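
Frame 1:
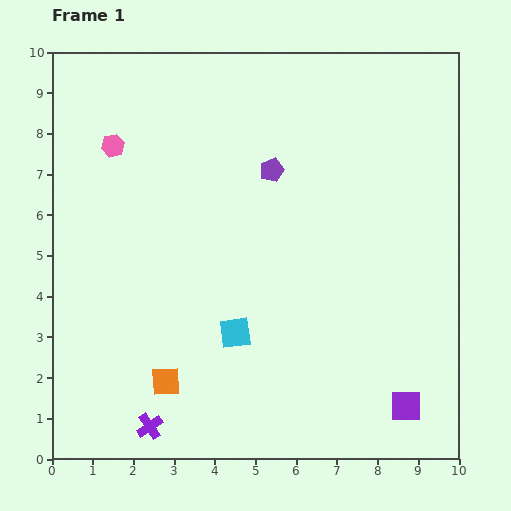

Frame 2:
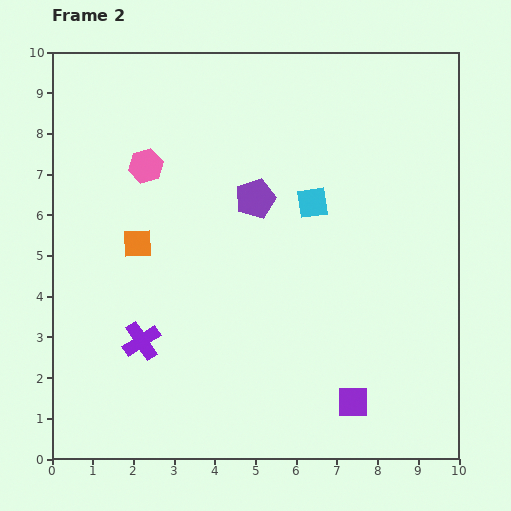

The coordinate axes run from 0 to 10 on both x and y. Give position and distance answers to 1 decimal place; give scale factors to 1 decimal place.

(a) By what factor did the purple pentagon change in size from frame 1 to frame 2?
1.7×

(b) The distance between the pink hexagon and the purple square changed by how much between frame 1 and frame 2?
-1.9

Distance in frame 1: 9.6. Distance in frame 2: 7.7.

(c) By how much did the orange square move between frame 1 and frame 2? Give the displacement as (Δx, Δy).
(-0.7, 3.4)

The orange square was at (2.8, 1.9) in frame 1 and (2.1, 5.3) in frame 2.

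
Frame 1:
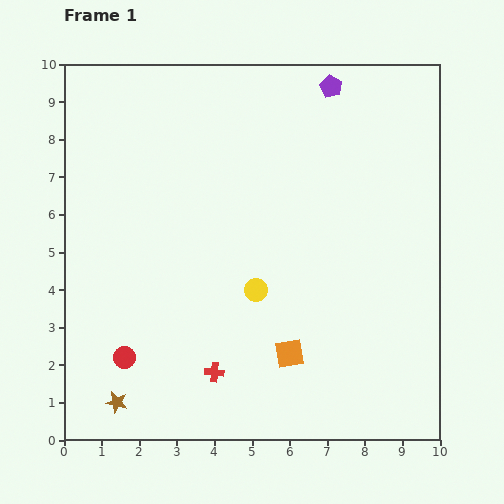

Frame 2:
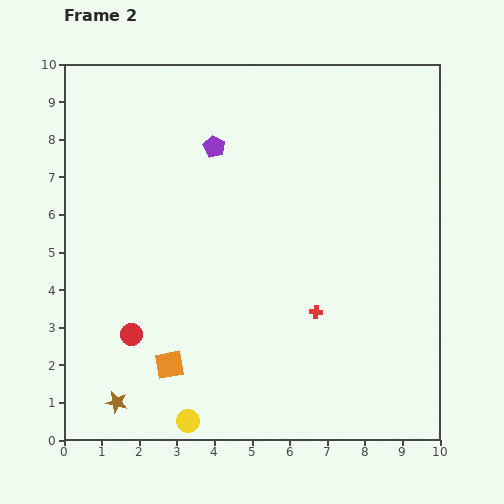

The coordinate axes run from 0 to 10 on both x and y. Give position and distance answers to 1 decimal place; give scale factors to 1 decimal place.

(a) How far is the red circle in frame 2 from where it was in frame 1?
0.6

The red circle moved from (1.6, 2.2) to (1.8, 2.8), a distance of √(0.2² + 0.6²) ≈ 0.6.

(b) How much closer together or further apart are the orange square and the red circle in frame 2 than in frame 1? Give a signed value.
-3.1

Distance in frame 1: 4.4. Distance in frame 2: 1.3.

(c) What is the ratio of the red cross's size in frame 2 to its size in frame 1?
0.7×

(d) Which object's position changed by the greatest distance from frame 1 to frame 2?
the yellow circle

(moved 3.9; next 3.5)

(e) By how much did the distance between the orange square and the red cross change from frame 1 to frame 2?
+2.0

Distance in frame 1: 2.1. Distance in frame 2: 4.1.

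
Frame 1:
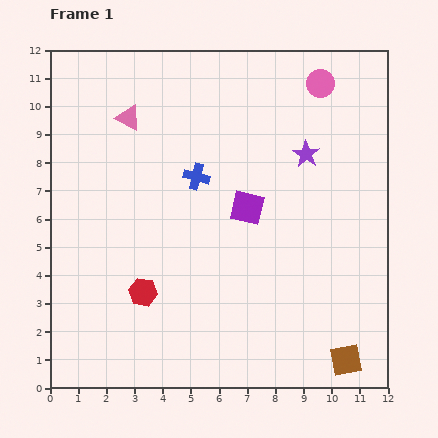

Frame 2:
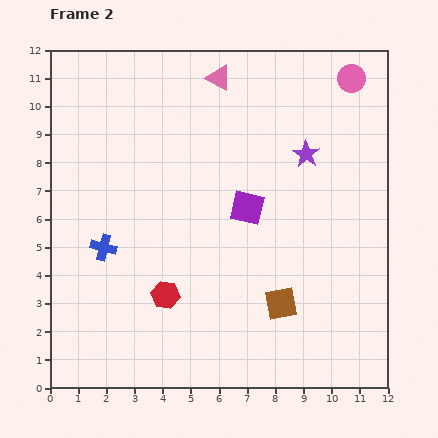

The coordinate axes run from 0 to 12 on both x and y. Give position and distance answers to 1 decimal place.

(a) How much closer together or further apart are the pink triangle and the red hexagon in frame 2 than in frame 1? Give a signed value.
+1.7

Distance in frame 1: 6.2. Distance in frame 2: 7.9.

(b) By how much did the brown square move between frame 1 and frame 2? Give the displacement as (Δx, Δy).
(-2.3, 2.0)

The brown square was at (10.5, 1.0) in frame 1 and (8.2, 3.0) in frame 2.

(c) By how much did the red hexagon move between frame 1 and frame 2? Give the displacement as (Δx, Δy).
(0.8, -0.1)

The red hexagon was at (3.3, 3.4) in frame 1 and (4.1, 3.3) in frame 2.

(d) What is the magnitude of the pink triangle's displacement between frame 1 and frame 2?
3.5

The pink triangle moved from (2.8, 9.6) to (6.0, 11.0), a distance of √(3.2² + 1.4²) ≈ 3.5.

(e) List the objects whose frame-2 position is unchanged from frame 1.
the purple square, the purple star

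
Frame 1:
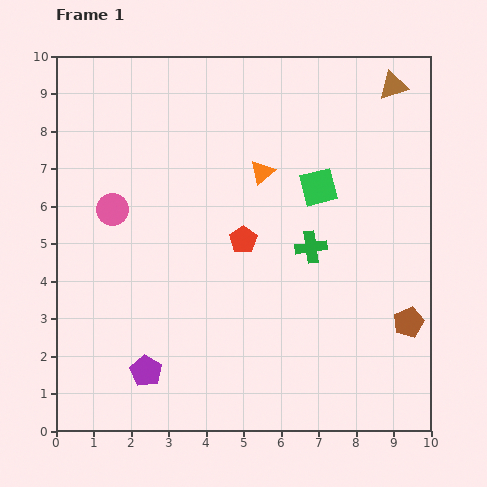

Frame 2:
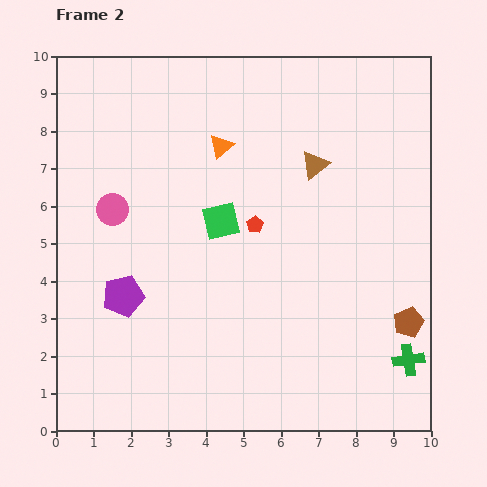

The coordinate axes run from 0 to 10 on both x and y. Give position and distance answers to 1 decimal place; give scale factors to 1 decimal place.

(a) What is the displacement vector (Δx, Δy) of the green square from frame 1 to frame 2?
(-2.6, -0.9)

The green square was at (7.0, 6.5) in frame 1 and (4.4, 5.6) in frame 2.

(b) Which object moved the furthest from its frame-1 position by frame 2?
the green cross

(moved 4.0; next 3.0)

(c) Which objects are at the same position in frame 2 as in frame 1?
the pink circle, the brown pentagon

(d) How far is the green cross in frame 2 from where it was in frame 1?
4.0

The green cross moved from (6.8, 4.9) to (9.4, 1.9), a distance of √(2.6² + 3.0²) ≈ 4.0.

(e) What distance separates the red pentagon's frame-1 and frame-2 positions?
0.5

The red pentagon moved from (5.0, 5.1) to (5.3, 5.5), a distance of √(0.3² + 0.4²) ≈ 0.5.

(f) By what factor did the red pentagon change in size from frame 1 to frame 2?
0.6×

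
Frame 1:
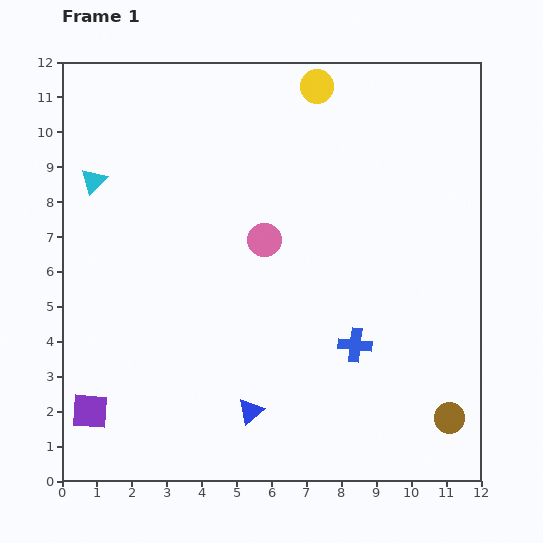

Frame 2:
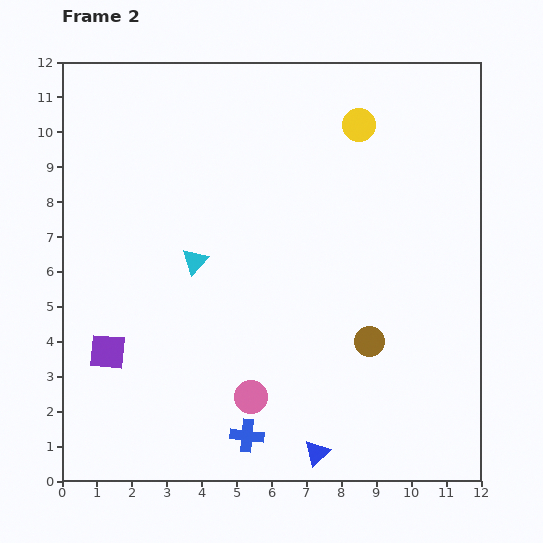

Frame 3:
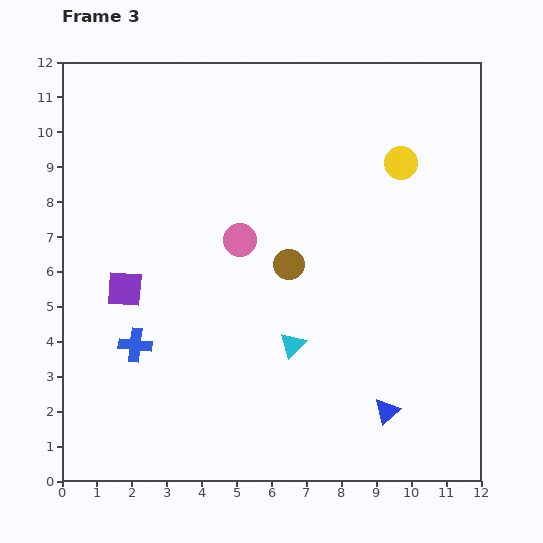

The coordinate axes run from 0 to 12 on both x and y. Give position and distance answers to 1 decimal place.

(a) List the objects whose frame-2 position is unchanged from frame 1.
none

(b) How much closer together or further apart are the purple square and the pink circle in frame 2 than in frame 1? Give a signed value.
-2.7

Distance in frame 1: 7.0. Distance in frame 2: 4.3.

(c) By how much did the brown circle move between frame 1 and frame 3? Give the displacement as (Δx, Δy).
(-4.6, 4.4)

The brown circle was at (11.1, 1.8) in frame 1 and (6.5, 6.2) in frame 3.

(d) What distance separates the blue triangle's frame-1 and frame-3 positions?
3.9

The blue triangle moved from (5.4, 2.0) to (9.3, 2.0), a distance of √(3.9² + 0.0²) ≈ 3.9.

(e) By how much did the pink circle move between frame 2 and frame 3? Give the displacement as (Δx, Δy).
(-0.3, 4.5)

The pink circle was at (5.4, 2.4) in frame 2 and (5.1, 6.9) in frame 3.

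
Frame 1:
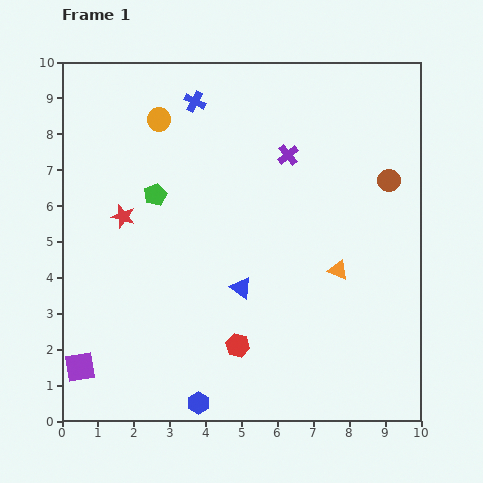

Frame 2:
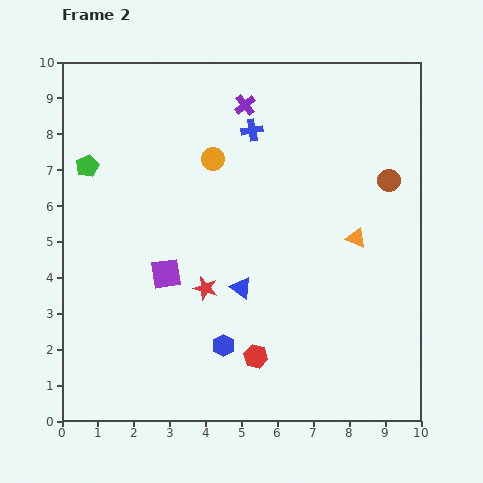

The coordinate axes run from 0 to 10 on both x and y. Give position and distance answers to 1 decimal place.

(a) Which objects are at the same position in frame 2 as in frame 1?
the blue triangle, the brown circle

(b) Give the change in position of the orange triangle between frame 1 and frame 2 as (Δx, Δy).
(0.5, 0.9)

The orange triangle was at (7.7, 4.2) in frame 1 and (8.2, 5.1) in frame 2.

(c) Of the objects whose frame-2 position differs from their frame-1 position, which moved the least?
the red hexagon

(moved 0.6)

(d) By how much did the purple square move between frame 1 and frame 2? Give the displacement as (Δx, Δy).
(2.4, 2.6)

The purple square was at (0.5, 1.5) in frame 1 and (2.9, 4.1) in frame 2.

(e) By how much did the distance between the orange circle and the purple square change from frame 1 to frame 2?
-3.7

Distance in frame 1: 7.2. Distance in frame 2: 3.5.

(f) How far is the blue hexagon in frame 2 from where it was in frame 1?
1.7

The blue hexagon moved from (3.8, 0.5) to (4.5, 2.1), a distance of √(0.7² + 1.6²) ≈ 1.7.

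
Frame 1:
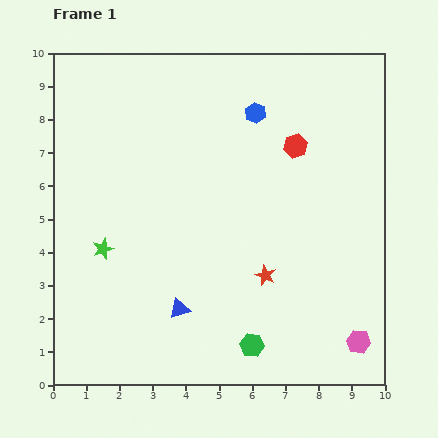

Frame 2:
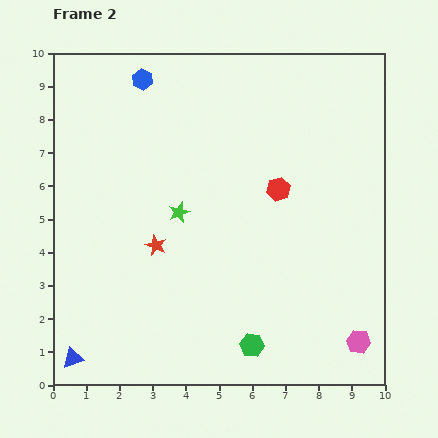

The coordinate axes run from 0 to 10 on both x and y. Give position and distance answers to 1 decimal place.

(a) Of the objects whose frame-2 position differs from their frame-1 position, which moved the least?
the red hexagon

(moved 1.4)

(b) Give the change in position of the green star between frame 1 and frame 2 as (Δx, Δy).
(2.3, 1.1)

The green star was at (1.5, 4.1) in frame 1 and (3.8, 5.2) in frame 2.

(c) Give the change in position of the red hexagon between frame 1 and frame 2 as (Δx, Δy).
(-0.5, -1.3)

The red hexagon was at (7.3, 7.2) in frame 1 and (6.8, 5.9) in frame 2.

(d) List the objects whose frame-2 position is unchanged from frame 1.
the pink hexagon, the green hexagon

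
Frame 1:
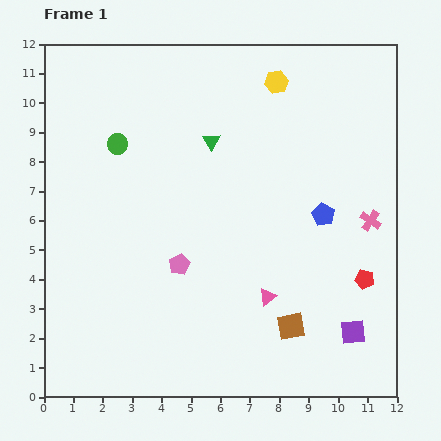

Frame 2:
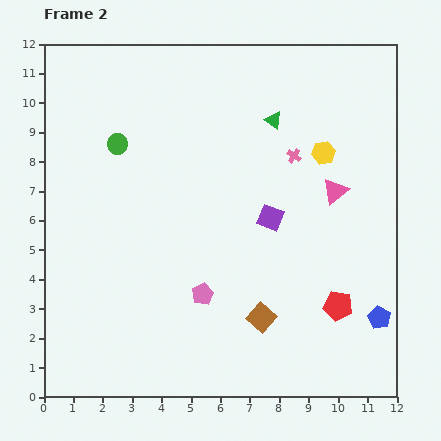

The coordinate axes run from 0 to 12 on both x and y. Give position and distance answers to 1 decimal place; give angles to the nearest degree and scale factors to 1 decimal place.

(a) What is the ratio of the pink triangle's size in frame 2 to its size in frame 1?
1.5×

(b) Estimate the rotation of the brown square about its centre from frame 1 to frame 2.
38° counter-clockwise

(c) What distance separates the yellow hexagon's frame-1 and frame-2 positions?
2.9

The yellow hexagon moved from (7.9, 10.7) to (9.5, 8.3), a distance of √(1.6² + 2.4²) ≈ 2.9.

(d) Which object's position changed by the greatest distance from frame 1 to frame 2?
the purple square

(moved 4.8; next 4.3)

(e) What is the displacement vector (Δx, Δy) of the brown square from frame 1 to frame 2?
(-1.0, 0.3)

The brown square was at (8.4, 2.4) in frame 1 and (7.4, 2.7) in frame 2.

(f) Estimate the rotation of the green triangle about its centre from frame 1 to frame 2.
24° counter-clockwise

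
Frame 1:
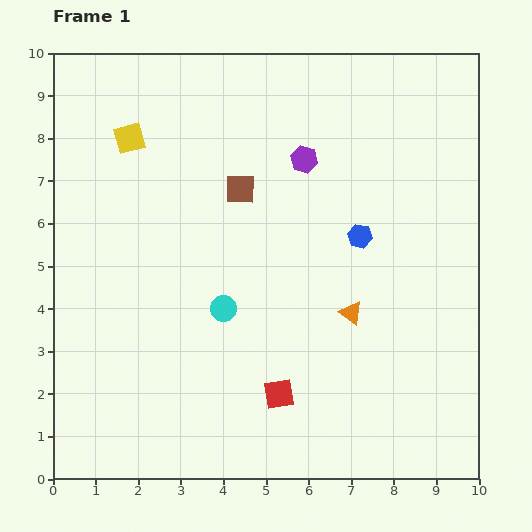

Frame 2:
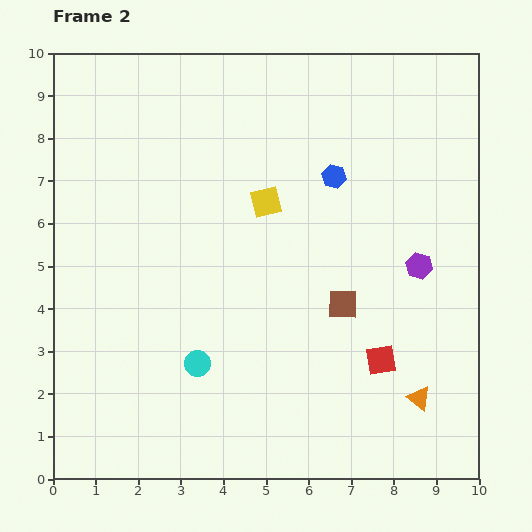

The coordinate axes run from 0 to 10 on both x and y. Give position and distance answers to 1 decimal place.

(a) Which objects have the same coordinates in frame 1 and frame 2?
none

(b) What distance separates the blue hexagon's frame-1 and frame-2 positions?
1.5

The blue hexagon moved from (7.2, 5.7) to (6.6, 7.1), a distance of √(0.6² + 1.4²) ≈ 1.5.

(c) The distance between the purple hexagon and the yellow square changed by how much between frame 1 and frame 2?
-0.2

Distance in frame 1: 4.1. Distance in frame 2: 3.9.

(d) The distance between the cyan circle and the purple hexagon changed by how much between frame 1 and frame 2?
+1.7

Distance in frame 1: 4.0. Distance in frame 2: 5.7.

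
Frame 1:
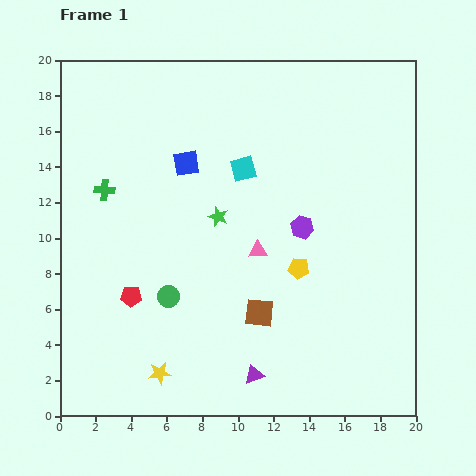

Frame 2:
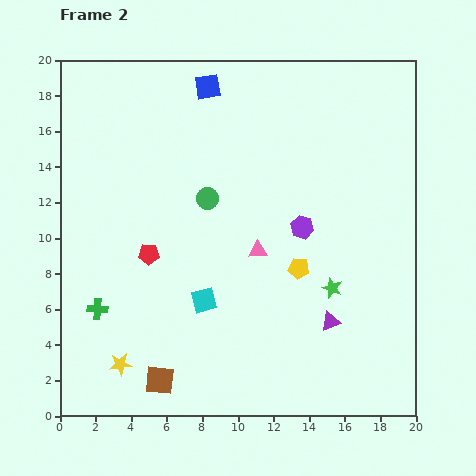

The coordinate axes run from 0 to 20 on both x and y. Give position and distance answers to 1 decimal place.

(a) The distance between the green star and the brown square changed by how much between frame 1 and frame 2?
+5.1

Distance in frame 1: 5.9. Distance in frame 2: 11.0.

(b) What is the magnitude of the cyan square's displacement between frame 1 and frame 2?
7.7

The cyan square moved from (10.3, 13.9) to (8.1, 6.5), a distance of √(2.2² + 7.4²) ≈ 7.7.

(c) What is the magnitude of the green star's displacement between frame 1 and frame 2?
7.5

The green star moved from (8.9, 11.2) to (15.3, 7.2), a distance of √(6.4² + 4.0²) ≈ 7.5.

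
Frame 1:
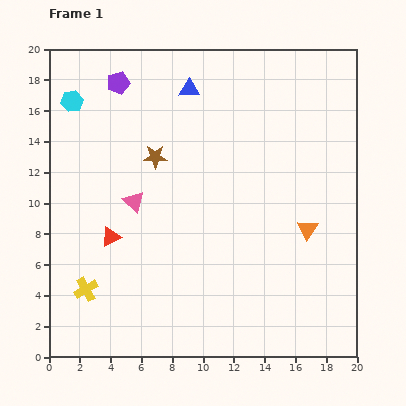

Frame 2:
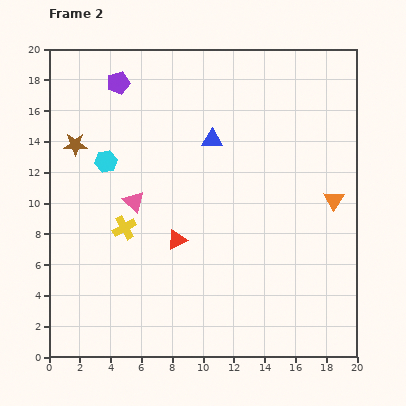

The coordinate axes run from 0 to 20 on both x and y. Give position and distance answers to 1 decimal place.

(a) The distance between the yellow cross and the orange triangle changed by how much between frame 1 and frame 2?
-1.2

Distance in frame 1: 14.9. Distance in frame 2: 13.7.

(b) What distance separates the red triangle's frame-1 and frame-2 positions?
4.3

The red triangle moved from (4.0, 7.8) to (8.3, 7.6), a distance of √(4.3² + 0.2²) ≈ 4.3.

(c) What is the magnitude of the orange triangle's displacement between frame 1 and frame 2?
2.5

The orange triangle moved from (16.8, 8.3) to (18.5, 10.2), a distance of √(1.7² + 1.9²) ≈ 2.5.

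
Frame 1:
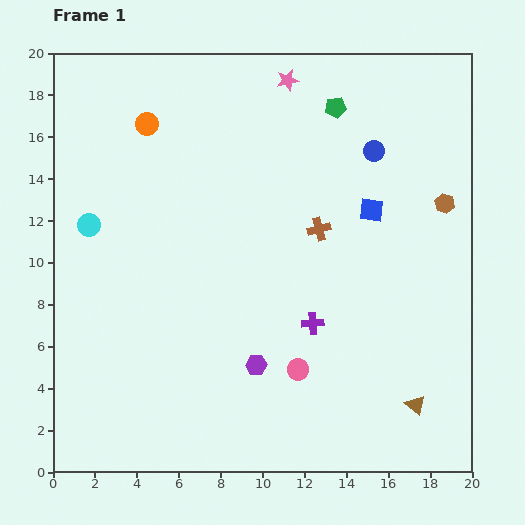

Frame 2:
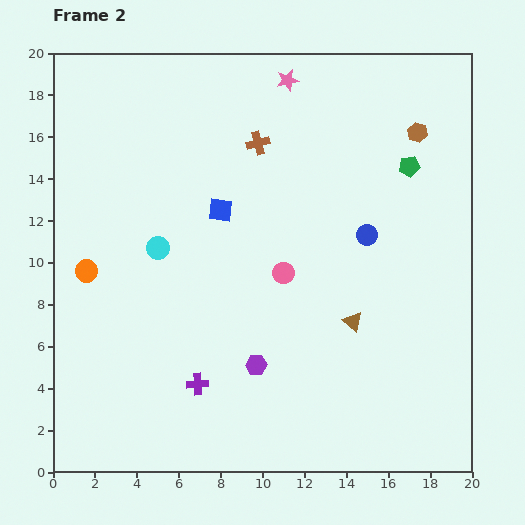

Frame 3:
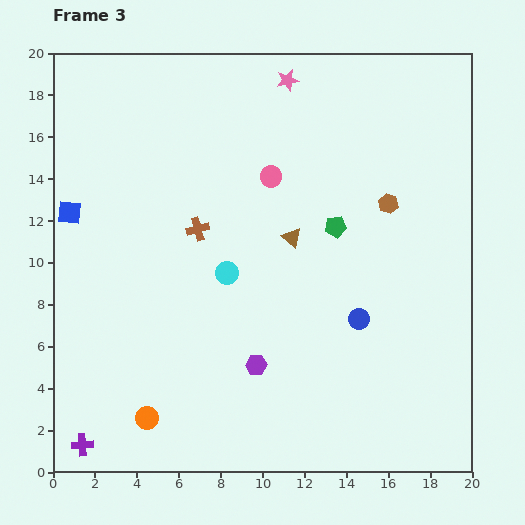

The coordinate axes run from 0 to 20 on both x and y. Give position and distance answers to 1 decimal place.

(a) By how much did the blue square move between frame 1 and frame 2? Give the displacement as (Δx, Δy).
(-7.2, 0.0)

The blue square was at (15.2, 12.5) in frame 1 and (8.0, 12.5) in frame 2.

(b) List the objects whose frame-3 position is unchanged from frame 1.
the purple hexagon, the pink star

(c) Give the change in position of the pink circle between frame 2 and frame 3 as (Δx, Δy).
(-0.6, 4.6)

The pink circle was at (11.0, 9.5) in frame 2 and (10.4, 14.1) in frame 3.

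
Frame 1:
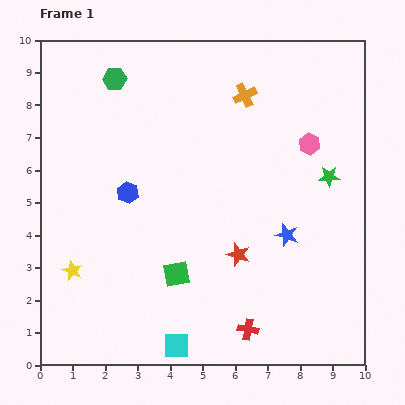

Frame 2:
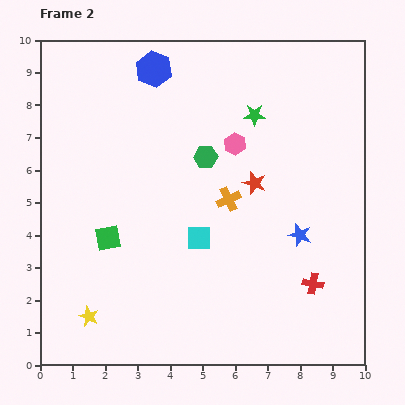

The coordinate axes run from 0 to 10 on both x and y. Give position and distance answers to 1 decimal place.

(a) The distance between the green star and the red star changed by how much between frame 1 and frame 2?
-1.6

Distance in frame 1: 3.7. Distance in frame 2: 2.1.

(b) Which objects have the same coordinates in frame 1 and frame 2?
none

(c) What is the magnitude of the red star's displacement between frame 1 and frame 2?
2.3

The red star moved from (6.1, 3.4) to (6.6, 5.6), a distance of √(0.5² + 2.2²) ≈ 2.3.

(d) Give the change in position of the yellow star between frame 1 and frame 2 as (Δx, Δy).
(0.5, -1.4)

The yellow star was at (1.0, 2.9) in frame 1 and (1.5, 1.5) in frame 2.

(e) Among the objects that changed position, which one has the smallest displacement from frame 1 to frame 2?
the blue star

(moved 0.4)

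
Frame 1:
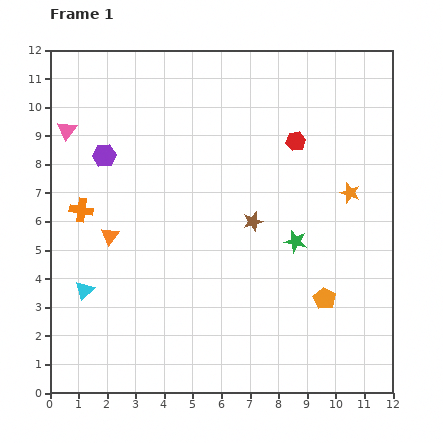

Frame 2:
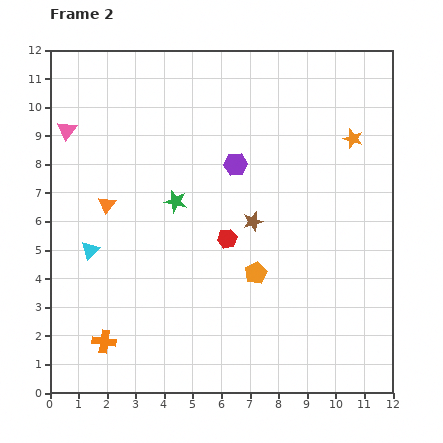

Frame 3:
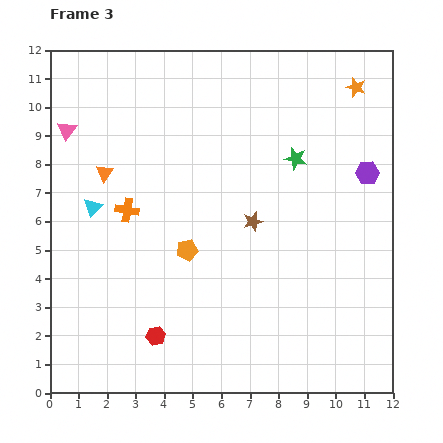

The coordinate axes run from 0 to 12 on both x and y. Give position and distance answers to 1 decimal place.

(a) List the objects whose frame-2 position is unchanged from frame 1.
the pink triangle, the brown star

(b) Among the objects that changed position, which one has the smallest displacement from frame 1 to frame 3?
the orange cross

(moved 1.6)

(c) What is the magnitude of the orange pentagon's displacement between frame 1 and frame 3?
5.1

The orange pentagon moved from (9.6, 3.3) to (4.8, 5.0), a distance of √(4.8² + 1.7²) ≈ 5.1.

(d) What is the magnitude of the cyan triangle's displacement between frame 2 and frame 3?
1.5

The cyan triangle moved from (1.4, 5.0) to (1.5, 6.5), a distance of √(0.1² + 1.5²) ≈ 1.5.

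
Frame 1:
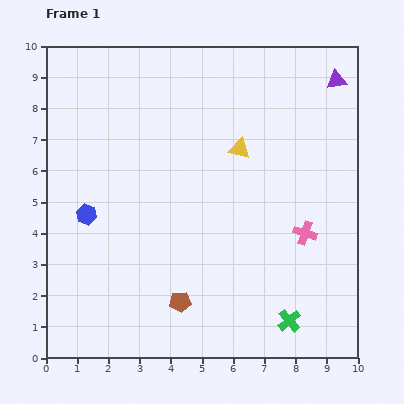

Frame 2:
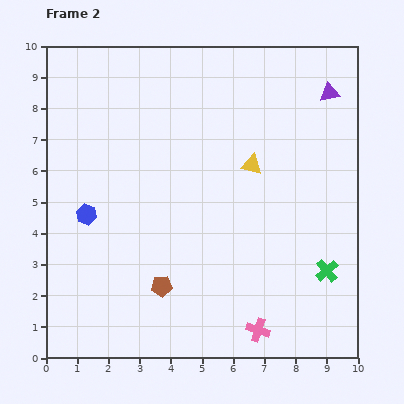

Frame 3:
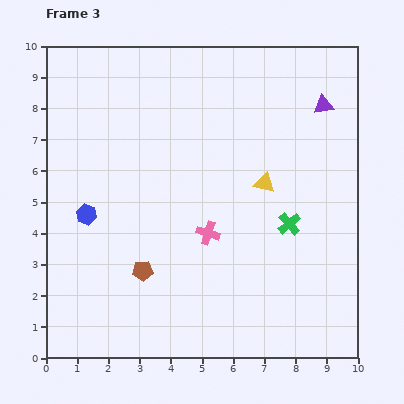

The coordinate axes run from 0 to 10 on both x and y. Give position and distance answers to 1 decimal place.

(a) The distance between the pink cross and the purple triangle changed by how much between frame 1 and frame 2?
+2.9

Distance in frame 1: 5.0. Distance in frame 2: 7.9.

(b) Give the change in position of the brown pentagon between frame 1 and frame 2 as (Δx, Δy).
(-0.6, 0.5)

The brown pentagon was at (4.3, 1.8) in frame 1 and (3.7, 2.3) in frame 2.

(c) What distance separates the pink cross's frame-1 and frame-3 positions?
3.1

The pink cross moved from (8.3, 4.0) to (5.2, 4.0), a distance of √(3.1² + 0.0²) ≈ 3.1.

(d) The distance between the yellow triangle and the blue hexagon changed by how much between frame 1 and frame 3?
+0.5

Distance in frame 1: 5.3. Distance in frame 3: 5.8.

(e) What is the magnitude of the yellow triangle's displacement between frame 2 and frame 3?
0.7

The yellow triangle moved from (6.6, 6.2) to (7.0, 5.6), a distance of √(0.4² + 0.6²) ≈ 0.7.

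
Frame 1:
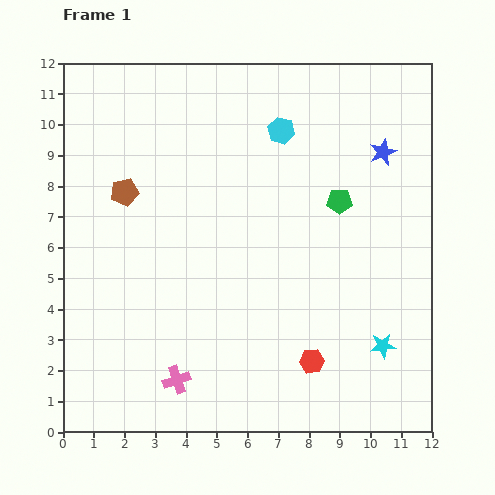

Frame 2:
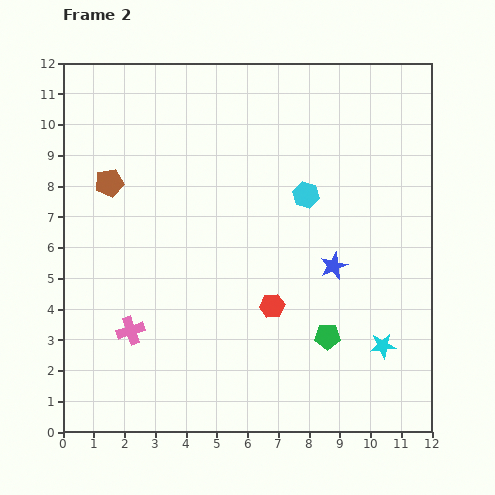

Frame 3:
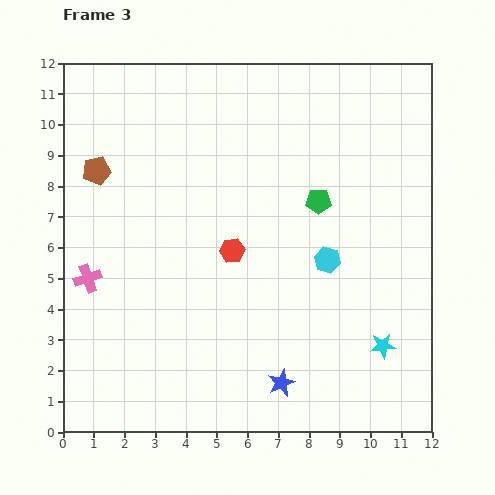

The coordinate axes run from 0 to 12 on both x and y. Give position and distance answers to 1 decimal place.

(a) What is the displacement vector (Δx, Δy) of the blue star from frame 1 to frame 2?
(-1.6, -3.7)

The blue star was at (10.4, 9.1) in frame 1 and (8.8, 5.4) in frame 2.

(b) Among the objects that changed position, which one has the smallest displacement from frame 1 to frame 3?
the green pentagon

(moved 0.7)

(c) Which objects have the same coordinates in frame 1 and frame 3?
the cyan star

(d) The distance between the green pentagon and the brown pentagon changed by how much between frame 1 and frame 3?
+0.3

Distance in frame 1: 7.0. Distance in frame 3: 7.3.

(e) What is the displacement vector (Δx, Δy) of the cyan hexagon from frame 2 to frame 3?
(0.7, -2.1)

The cyan hexagon was at (7.9, 7.7) in frame 2 and (8.6, 5.6) in frame 3.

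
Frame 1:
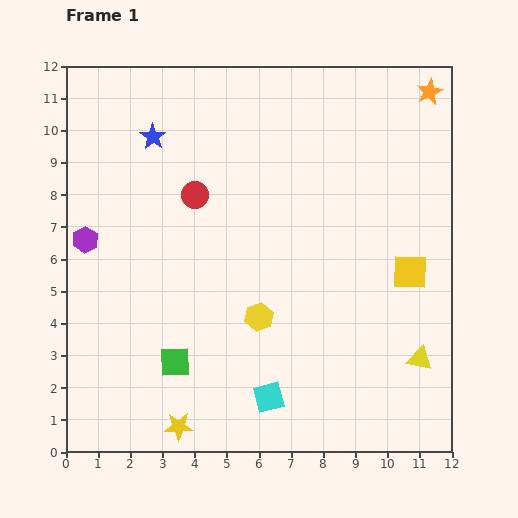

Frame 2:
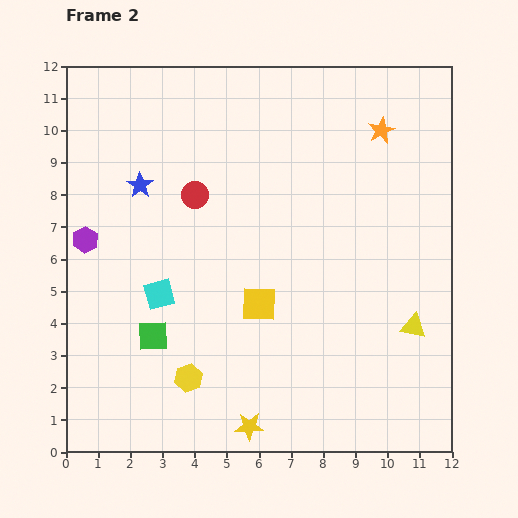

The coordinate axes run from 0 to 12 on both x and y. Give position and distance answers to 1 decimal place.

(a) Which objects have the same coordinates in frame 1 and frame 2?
the purple hexagon, the red circle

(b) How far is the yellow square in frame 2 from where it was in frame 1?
4.8

The yellow square moved from (10.7, 5.6) to (6.0, 4.6), a distance of √(4.7² + 1.0²) ≈ 4.8.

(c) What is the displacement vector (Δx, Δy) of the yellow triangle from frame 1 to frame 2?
(-0.2, 1.0)

The yellow triangle was at (11.0, 2.9) in frame 1 and (10.8, 3.9) in frame 2.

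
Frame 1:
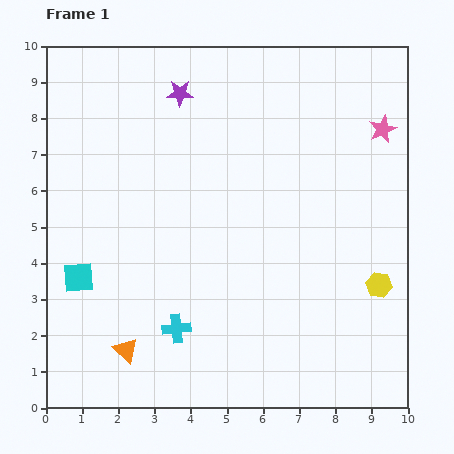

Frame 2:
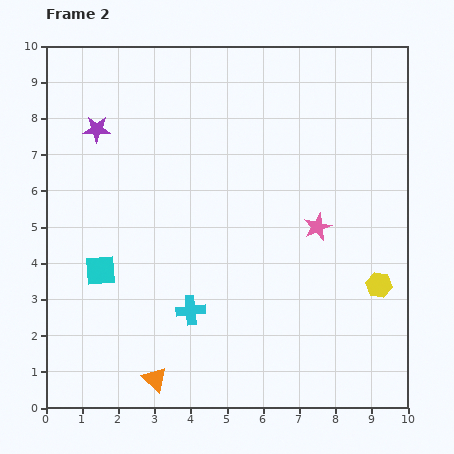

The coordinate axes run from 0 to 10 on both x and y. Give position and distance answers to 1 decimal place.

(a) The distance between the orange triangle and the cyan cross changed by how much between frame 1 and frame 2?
+0.6

Distance in frame 1: 1.5. Distance in frame 2: 2.1.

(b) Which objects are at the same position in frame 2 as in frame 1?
the yellow hexagon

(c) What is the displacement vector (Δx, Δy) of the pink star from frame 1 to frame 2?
(-1.8, -2.7)

The pink star was at (9.3, 7.7) in frame 1 and (7.5, 5.0) in frame 2.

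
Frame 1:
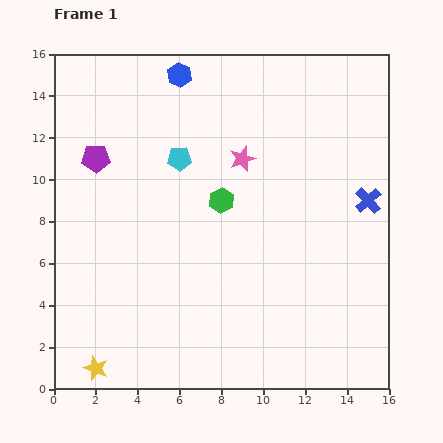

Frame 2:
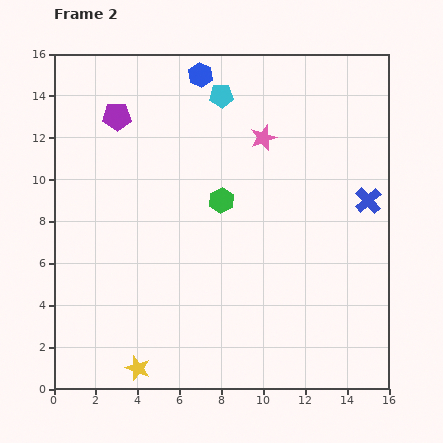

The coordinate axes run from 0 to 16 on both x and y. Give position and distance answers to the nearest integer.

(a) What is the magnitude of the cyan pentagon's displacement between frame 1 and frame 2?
4

The cyan pentagon moved from (6, 11) to (8, 14), a distance of √(2² + 3²) ≈ 4.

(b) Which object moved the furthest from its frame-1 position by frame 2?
the cyan pentagon

(moved 4; next 2)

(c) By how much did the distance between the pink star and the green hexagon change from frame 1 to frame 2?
+2

Distance in frame 1: 2. Distance in frame 2: 4.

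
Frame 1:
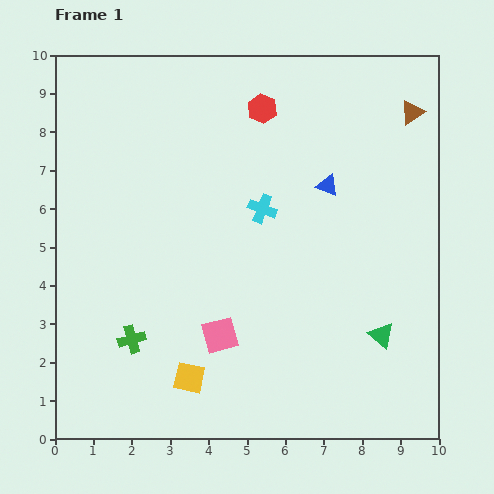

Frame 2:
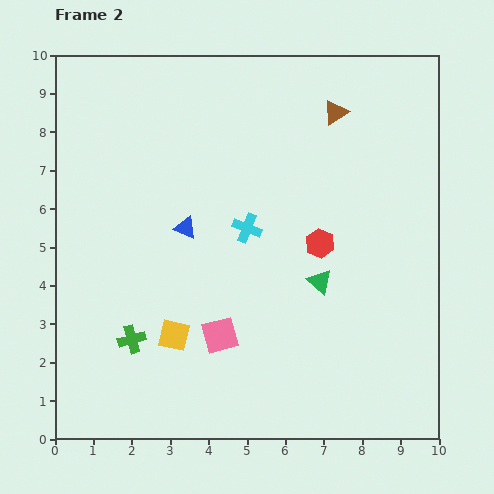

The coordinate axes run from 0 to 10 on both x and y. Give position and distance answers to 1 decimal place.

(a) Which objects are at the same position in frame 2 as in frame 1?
the pink square, the green cross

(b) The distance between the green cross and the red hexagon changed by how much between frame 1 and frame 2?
-1.4

Distance in frame 1: 6.9. Distance in frame 2: 5.5.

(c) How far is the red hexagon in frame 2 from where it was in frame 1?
3.8

The red hexagon moved from (5.4, 8.6) to (6.9, 5.1), a distance of √(1.5² + 3.5²) ≈ 3.8.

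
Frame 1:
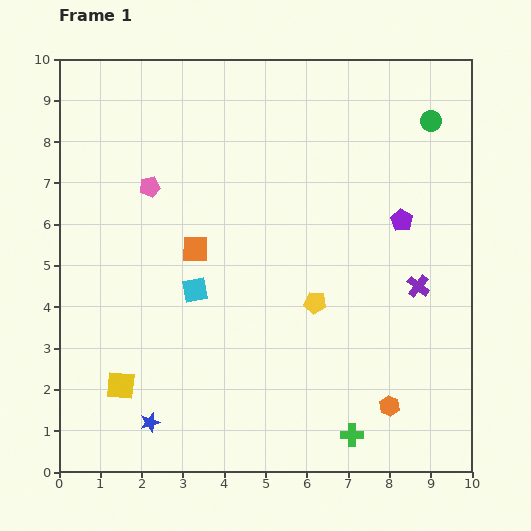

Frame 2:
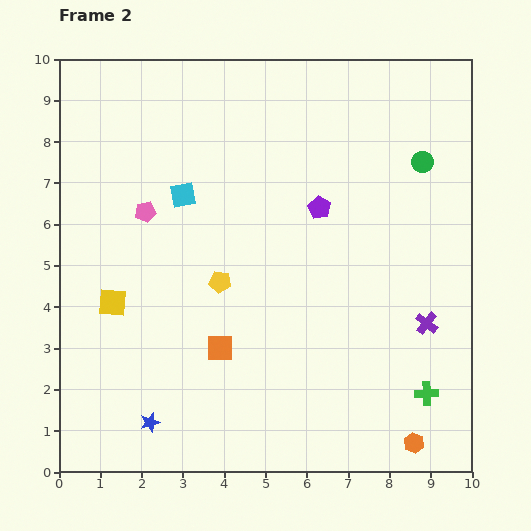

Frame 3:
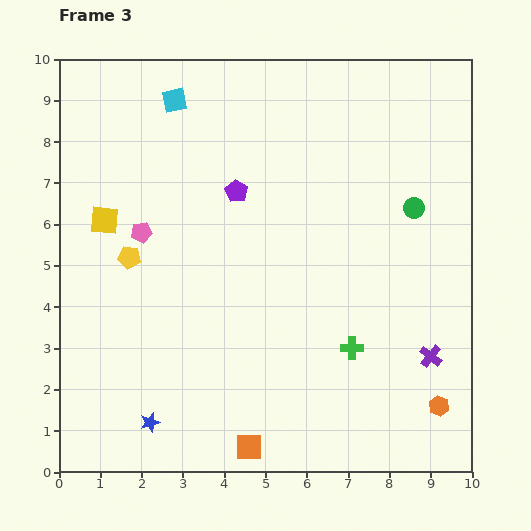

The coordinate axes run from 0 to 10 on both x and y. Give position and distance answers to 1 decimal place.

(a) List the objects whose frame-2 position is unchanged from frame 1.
the blue star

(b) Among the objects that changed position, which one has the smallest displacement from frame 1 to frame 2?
the pink pentagon

(moved 0.6)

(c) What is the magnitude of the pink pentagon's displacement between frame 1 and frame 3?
1.1

The pink pentagon moved from (2.2, 6.9) to (2.0, 5.8), a distance of √(0.2² + 1.1²) ≈ 1.1.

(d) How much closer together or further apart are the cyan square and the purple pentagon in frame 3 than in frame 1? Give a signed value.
-2.6

Distance in frame 1: 5.3. Distance in frame 3: 2.7.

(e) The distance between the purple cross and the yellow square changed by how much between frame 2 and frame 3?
+1.0

Distance in frame 2: 7.6. Distance in frame 3: 8.6.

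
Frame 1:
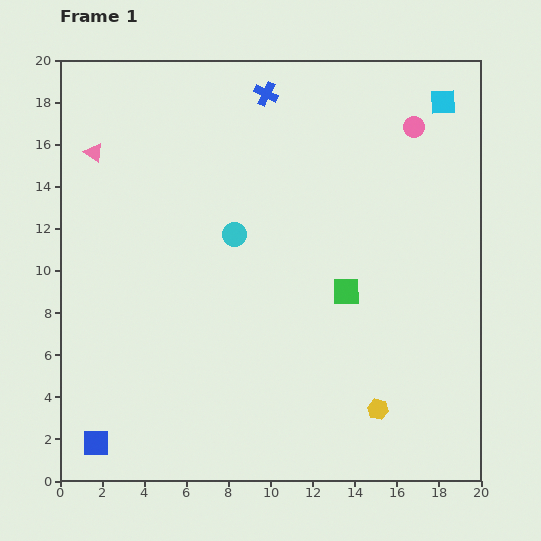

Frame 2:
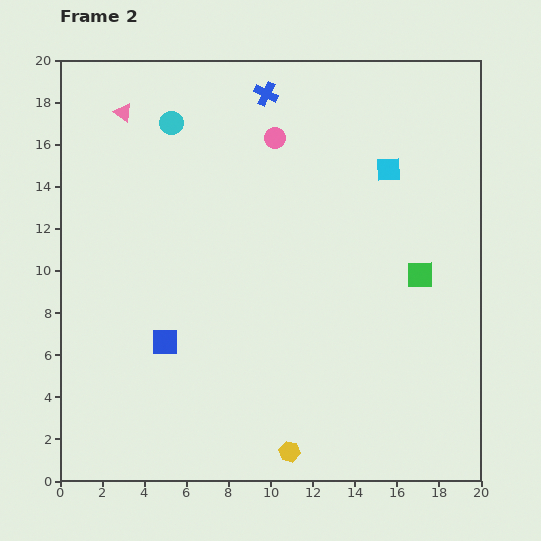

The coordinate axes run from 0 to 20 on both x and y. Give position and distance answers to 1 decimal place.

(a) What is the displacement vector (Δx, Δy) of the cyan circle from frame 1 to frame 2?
(-3.0, 5.3)

The cyan circle was at (8.3, 11.7) in frame 1 and (5.3, 17.0) in frame 2.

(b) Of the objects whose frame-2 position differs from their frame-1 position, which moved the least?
the pink triangle

(moved 2.4)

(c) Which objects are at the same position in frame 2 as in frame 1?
the blue cross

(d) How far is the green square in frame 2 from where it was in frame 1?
3.6

The green square moved from (13.6, 9.0) to (17.1, 9.8), a distance of √(3.5² + 0.8²) ≈ 3.6.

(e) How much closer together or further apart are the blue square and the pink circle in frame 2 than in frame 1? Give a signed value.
-10.3

Distance in frame 1: 21.3. Distance in frame 2: 11.0.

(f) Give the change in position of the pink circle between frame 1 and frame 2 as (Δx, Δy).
(-6.6, -0.5)

The pink circle was at (16.8, 16.8) in frame 1 and (10.2, 16.3) in frame 2.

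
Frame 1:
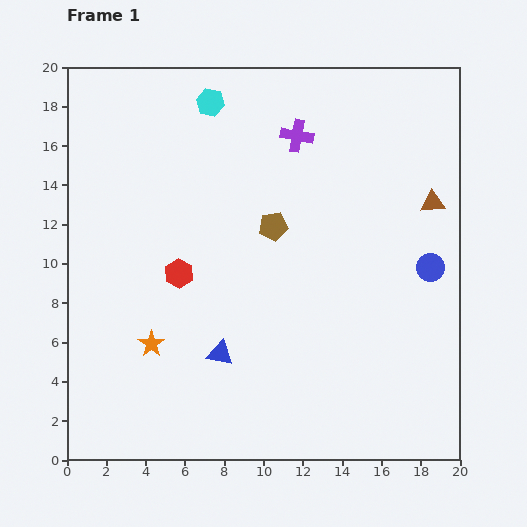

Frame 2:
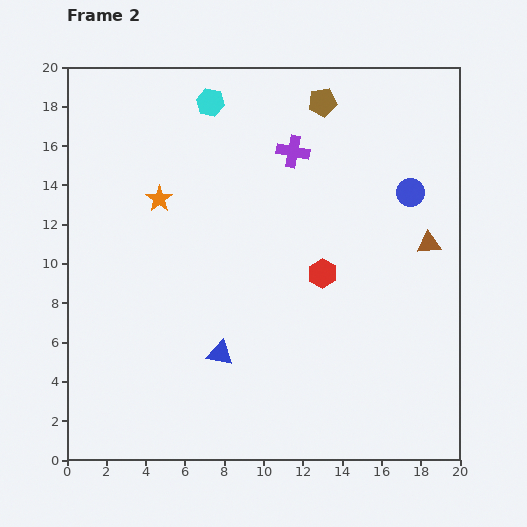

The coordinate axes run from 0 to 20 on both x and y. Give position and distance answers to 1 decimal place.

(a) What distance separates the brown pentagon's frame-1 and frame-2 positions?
6.8

The brown pentagon moved from (10.5, 11.9) to (13.0, 18.2), a distance of √(2.5² + 6.3²) ≈ 6.8.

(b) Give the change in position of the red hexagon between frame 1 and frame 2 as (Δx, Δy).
(7.3, 0.0)

The red hexagon was at (5.7, 9.5) in frame 1 and (13.0, 9.5) in frame 2.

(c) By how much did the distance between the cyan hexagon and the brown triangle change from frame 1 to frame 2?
+0.8

Distance in frame 1: 12.4. Distance in frame 2: 13.2.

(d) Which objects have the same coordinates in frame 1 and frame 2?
the cyan hexagon, the blue triangle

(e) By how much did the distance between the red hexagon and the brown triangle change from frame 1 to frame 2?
-7.8

Distance in frame 1: 13.4. Distance in frame 2: 5.6.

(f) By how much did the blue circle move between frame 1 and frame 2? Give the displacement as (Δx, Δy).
(-1.0, 3.8)

The blue circle was at (18.5, 9.8) in frame 1 and (17.5, 13.6) in frame 2.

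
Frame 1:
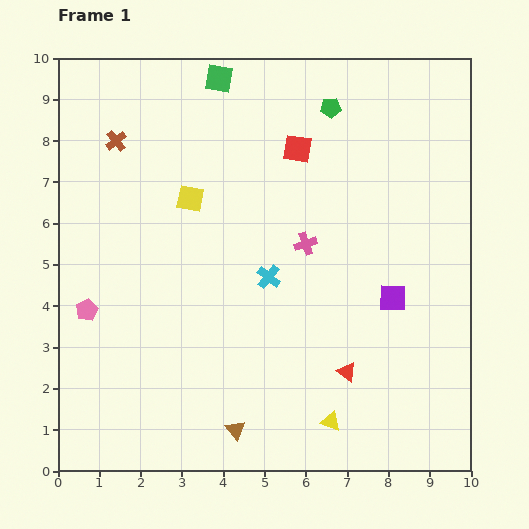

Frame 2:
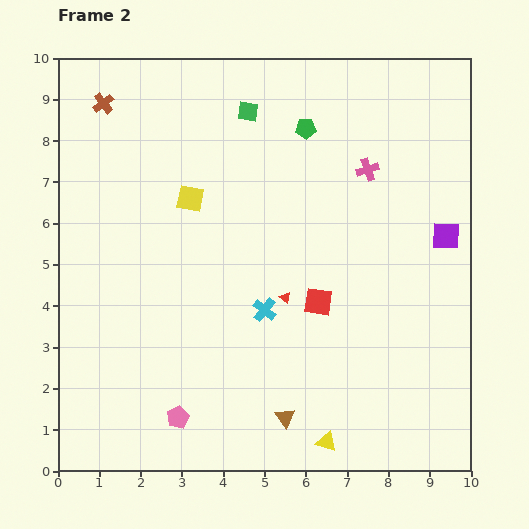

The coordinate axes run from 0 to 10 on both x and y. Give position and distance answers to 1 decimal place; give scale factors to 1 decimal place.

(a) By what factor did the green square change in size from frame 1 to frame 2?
0.7×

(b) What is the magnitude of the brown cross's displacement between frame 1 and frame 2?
0.9

The brown cross moved from (1.4, 8.0) to (1.1, 8.9), a distance of √(0.3² + 0.9²) ≈ 0.9.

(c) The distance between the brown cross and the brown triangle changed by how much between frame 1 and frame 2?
+1.2

Distance in frame 1: 7.6. Distance in frame 2: 8.8.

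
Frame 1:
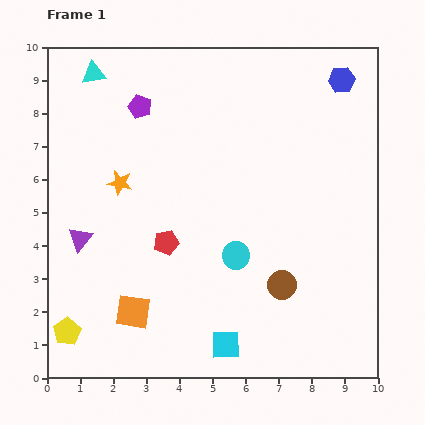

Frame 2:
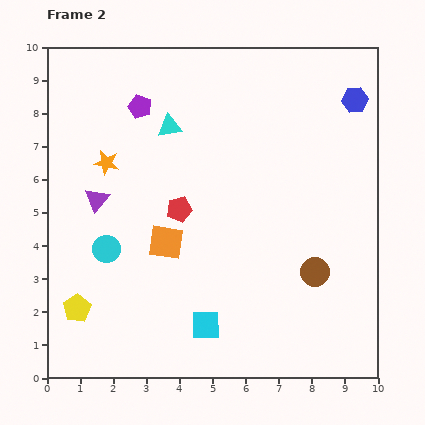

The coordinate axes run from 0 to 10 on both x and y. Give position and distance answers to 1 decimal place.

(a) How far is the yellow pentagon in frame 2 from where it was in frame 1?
0.8

The yellow pentagon moved from (0.6, 1.4) to (0.9, 2.1), a distance of √(0.3² + 0.7²) ≈ 0.8.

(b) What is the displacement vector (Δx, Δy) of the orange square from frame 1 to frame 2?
(1.0, 2.1)

The orange square was at (2.6, 2.0) in frame 1 and (3.6, 4.1) in frame 2.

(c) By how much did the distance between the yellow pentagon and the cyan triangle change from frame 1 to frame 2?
-1.6

Distance in frame 1: 7.8. Distance in frame 2: 6.2.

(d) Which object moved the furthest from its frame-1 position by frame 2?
the cyan circle

(moved 3.9; next 2.8)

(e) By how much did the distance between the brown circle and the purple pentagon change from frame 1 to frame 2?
+0.4

Distance in frame 1: 6.9. Distance in frame 2: 7.3.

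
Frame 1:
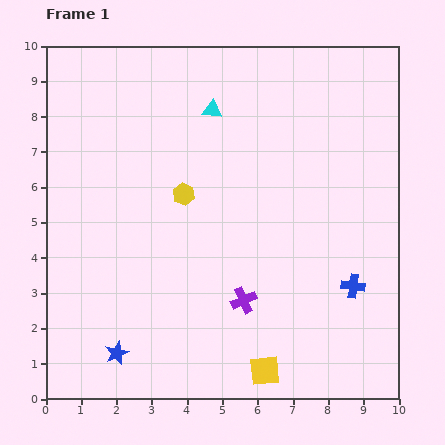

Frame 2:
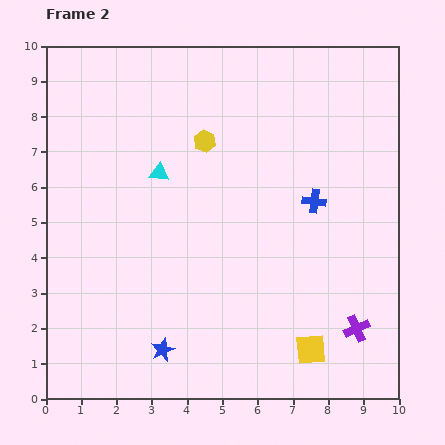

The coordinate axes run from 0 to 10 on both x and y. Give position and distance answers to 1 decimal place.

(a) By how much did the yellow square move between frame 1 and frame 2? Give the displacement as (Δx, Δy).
(1.3, 0.6)

The yellow square was at (6.2, 0.8) in frame 1 and (7.5, 1.4) in frame 2.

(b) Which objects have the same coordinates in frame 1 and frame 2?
none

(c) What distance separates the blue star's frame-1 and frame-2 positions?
1.3

The blue star moved from (2.0, 1.3) to (3.3, 1.4), a distance of √(1.3² + 0.1²) ≈ 1.3.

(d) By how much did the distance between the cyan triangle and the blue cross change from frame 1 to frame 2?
-1.9

Distance in frame 1: 6.4. Distance in frame 2: 4.5.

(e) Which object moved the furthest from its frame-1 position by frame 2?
the purple cross

(moved 3.3; next 2.6)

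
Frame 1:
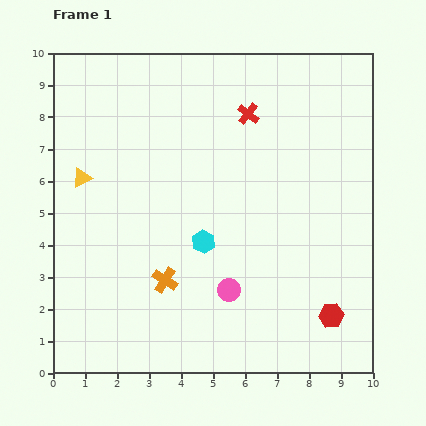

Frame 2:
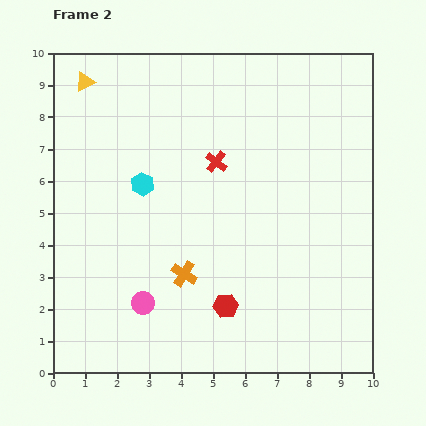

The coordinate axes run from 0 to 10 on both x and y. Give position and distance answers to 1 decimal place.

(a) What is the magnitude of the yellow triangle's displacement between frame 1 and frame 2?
3.0

The yellow triangle moved from (0.9, 6.1) to (1.0, 9.1), a distance of √(0.1² + 3.0²) ≈ 3.0.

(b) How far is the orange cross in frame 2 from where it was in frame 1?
0.6

The orange cross moved from (3.5, 2.9) to (4.1, 3.1), a distance of √(0.6² + 0.2²) ≈ 0.6.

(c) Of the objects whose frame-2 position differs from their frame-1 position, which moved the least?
the orange cross

(moved 0.6)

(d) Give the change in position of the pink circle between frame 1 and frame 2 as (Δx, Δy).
(-2.7, -0.4)

The pink circle was at (5.5, 2.6) in frame 1 and (2.8, 2.2) in frame 2.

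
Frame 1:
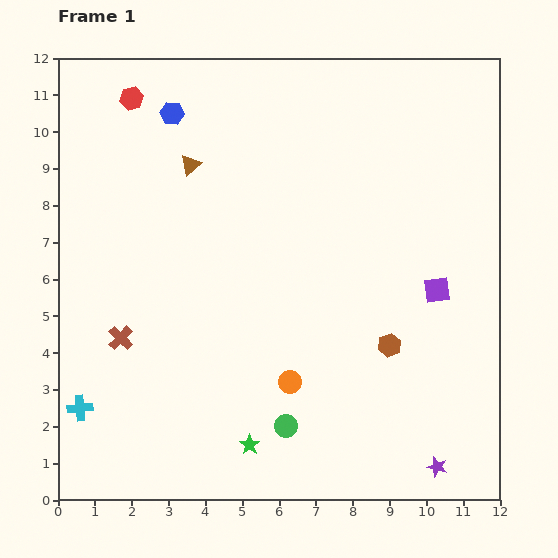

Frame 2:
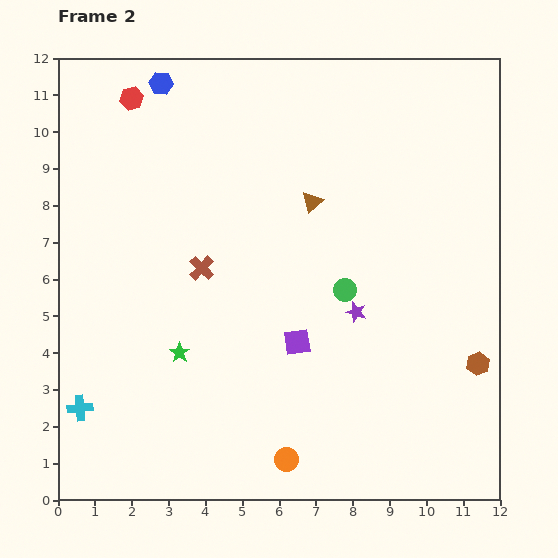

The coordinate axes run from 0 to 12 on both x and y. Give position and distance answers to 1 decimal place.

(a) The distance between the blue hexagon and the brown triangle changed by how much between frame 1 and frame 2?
+3.7

Distance in frame 1: 1.5. Distance in frame 2: 5.2.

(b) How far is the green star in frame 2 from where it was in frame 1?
3.1

The green star moved from (5.2, 1.5) to (3.3, 4.0), a distance of √(1.9² + 2.5²) ≈ 3.1.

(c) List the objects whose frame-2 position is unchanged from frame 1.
the red hexagon, the cyan cross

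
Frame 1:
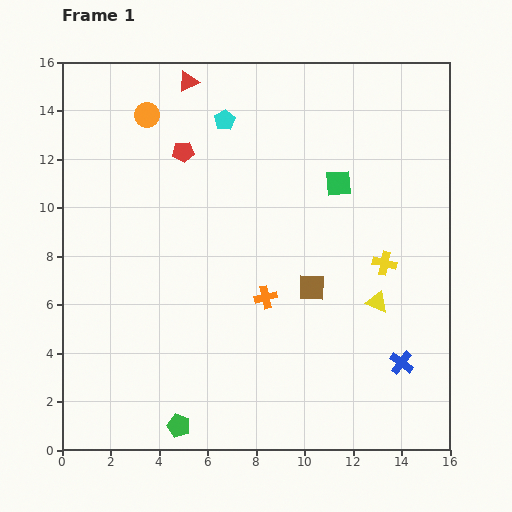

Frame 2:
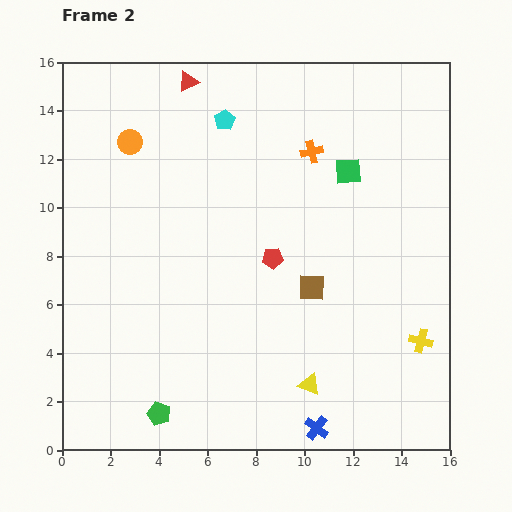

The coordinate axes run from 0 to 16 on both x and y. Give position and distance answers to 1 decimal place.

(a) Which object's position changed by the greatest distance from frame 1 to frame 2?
the orange cross

(moved 6.3; next 5.7)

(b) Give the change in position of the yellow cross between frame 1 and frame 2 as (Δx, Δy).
(1.5, -3.2)

The yellow cross was at (13.3, 7.7) in frame 1 and (14.8, 4.5) in frame 2.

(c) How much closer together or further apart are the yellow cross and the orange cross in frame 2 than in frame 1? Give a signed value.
+3.9

Distance in frame 1: 5.1. Distance in frame 2: 9.0.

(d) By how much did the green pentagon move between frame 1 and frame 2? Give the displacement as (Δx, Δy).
(-0.8, 0.5)

The green pentagon was at (4.8, 1.0) in frame 1 and (4.0, 1.5) in frame 2.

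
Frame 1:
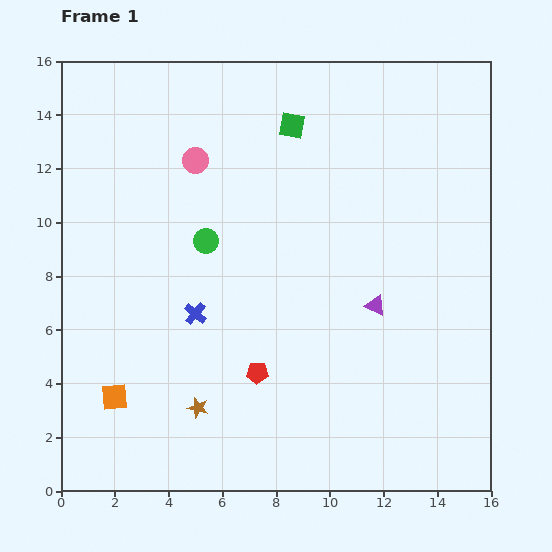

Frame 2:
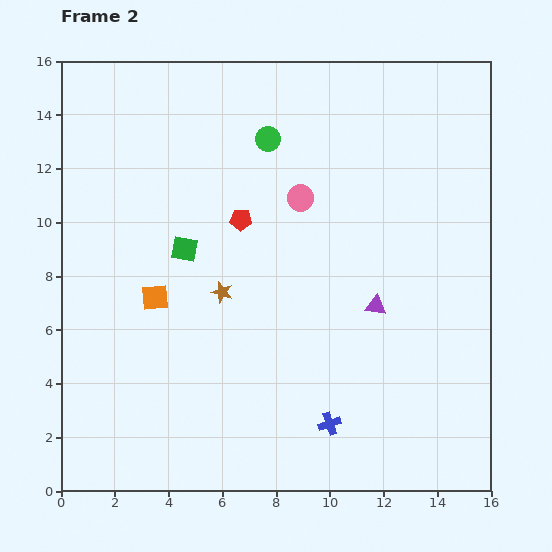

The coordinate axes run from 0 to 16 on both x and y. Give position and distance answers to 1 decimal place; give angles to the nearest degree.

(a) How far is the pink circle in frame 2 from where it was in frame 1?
4.1

The pink circle moved from (5.0, 12.3) to (8.9, 10.9), a distance of √(3.9² + 1.4²) ≈ 4.1.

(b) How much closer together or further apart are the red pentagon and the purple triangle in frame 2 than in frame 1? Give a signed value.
+0.8

Distance in frame 1: 5.1. Distance in frame 2: 5.9.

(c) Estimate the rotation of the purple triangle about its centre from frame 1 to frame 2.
18° counter-clockwise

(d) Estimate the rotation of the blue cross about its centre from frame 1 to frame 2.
31° clockwise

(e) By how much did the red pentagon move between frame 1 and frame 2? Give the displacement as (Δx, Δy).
(-0.6, 5.7)

The red pentagon was at (7.3, 4.4) in frame 1 and (6.7, 10.1) in frame 2.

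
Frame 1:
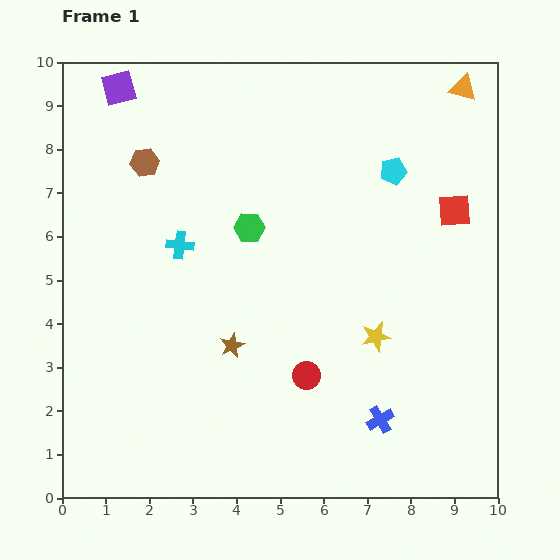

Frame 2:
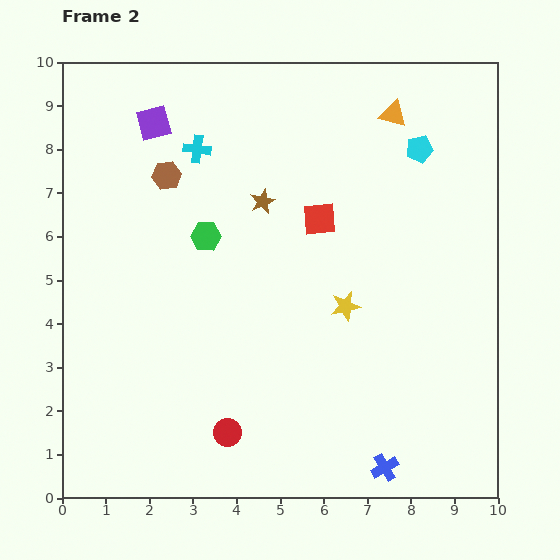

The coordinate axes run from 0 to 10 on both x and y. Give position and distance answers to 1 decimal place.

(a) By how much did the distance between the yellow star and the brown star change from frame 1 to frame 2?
-0.2

Distance in frame 1: 3.3. Distance in frame 2: 3.1.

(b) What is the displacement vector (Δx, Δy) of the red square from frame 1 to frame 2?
(-3.1, -0.2)

The red square was at (9.0, 6.6) in frame 1 and (5.9, 6.4) in frame 2.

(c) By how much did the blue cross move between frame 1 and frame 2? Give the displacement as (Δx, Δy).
(0.1, -1.1)

The blue cross was at (7.3, 1.8) in frame 1 and (7.4, 0.7) in frame 2.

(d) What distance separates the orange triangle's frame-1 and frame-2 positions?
1.7

The orange triangle moved from (9.2, 9.4) to (7.6, 8.8), a distance of √(1.6² + 0.6²) ≈ 1.7.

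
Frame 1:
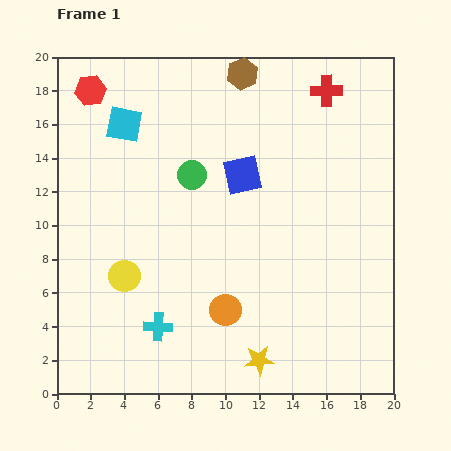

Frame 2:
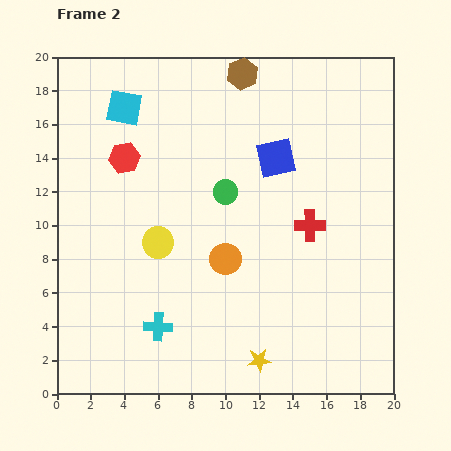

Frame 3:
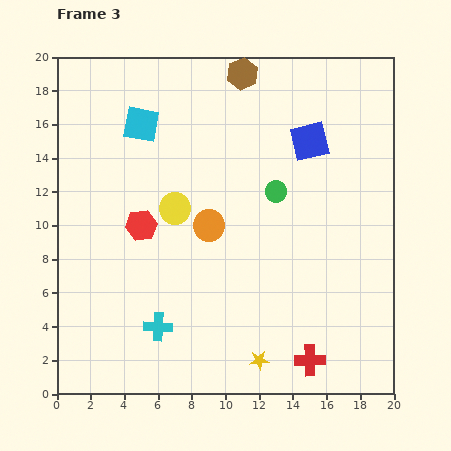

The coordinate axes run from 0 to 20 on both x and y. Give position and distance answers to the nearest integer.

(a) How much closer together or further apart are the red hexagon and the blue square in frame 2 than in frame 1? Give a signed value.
-1

Distance in frame 1: 10. Distance in frame 2: 9.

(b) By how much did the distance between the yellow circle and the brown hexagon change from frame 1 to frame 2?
-3

Distance in frame 1: 14. Distance in frame 2: 11.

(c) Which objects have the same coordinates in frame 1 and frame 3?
the cyan cross, the yellow star, the brown hexagon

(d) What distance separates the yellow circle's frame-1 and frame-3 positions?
5

The yellow circle moved from (4, 7) to (7, 11), a distance of √(3² + 4²) ≈ 5.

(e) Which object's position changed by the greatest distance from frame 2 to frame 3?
the red cross

(moved 8; next 4)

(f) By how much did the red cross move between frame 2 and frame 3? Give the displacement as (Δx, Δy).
(0, -8)

The red cross was at (15, 10) in frame 2 and (15, 2) in frame 3.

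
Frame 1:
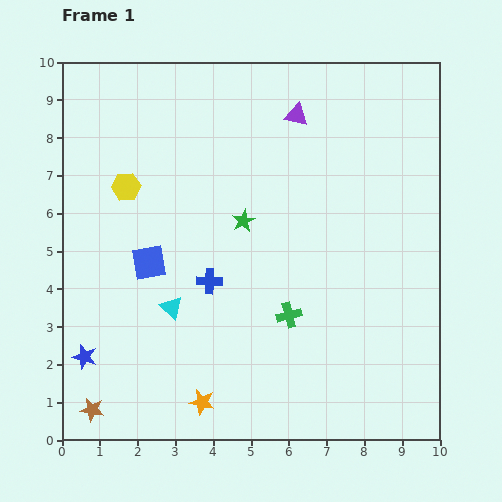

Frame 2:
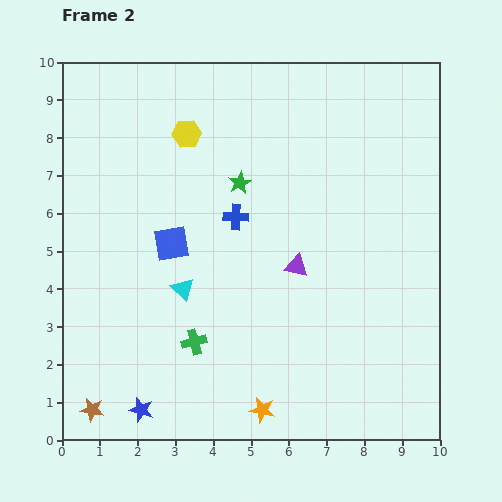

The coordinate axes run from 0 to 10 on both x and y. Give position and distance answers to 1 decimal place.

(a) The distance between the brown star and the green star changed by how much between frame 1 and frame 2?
+0.8

Distance in frame 1: 6.4. Distance in frame 2: 7.2.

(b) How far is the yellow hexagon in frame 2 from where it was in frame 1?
2.1

The yellow hexagon moved from (1.7, 6.7) to (3.3, 8.1), a distance of √(1.6² + 1.4²) ≈ 2.1.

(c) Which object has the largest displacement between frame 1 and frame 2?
the purple triangle

(moved 4.0; next 2.6)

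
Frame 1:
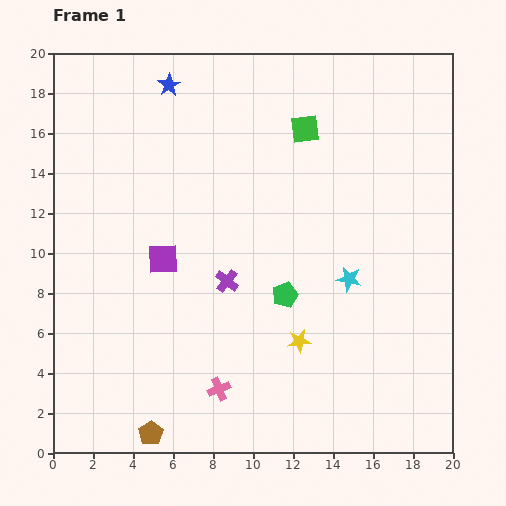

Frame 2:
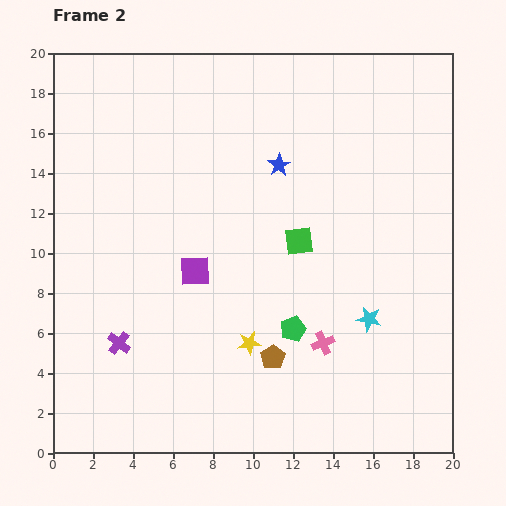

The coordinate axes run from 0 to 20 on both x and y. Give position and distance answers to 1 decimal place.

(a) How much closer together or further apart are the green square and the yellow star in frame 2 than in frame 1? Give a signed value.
-4.9

Distance in frame 1: 10.6. Distance in frame 2: 5.7.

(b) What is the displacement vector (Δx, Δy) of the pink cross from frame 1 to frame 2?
(5.2, 2.3)

The pink cross was at (8.3, 3.2) in frame 1 and (13.5, 5.5) in frame 2.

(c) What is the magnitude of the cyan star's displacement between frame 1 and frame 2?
2.2

The cyan star moved from (14.8, 8.7) to (15.8, 6.7), a distance of √(1.0² + 2.0²) ≈ 2.2.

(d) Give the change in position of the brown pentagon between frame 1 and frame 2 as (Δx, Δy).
(6.1, 3.8)

The brown pentagon was at (4.9, 1.0) in frame 1 and (11.0, 4.8) in frame 2.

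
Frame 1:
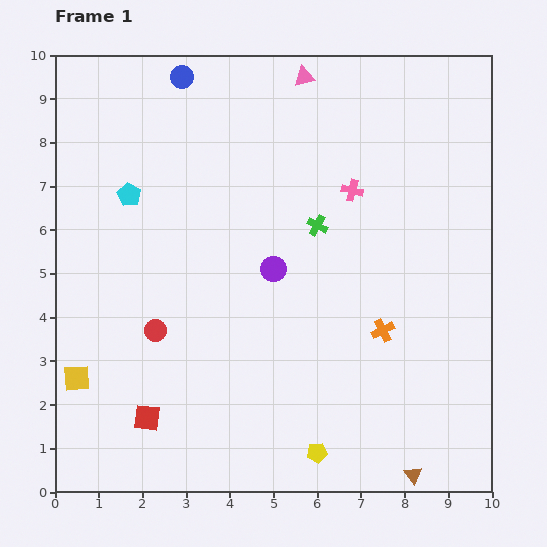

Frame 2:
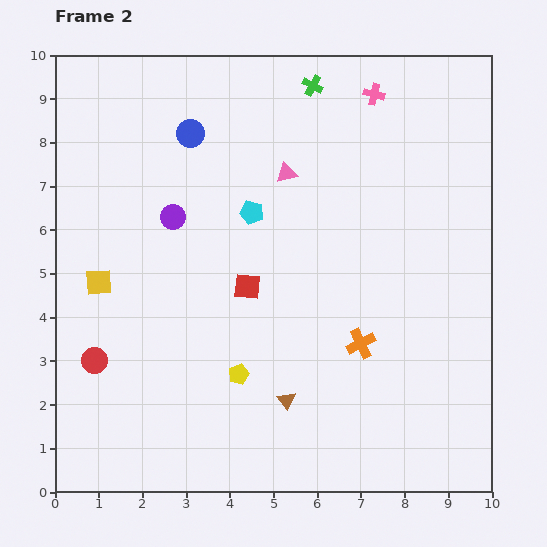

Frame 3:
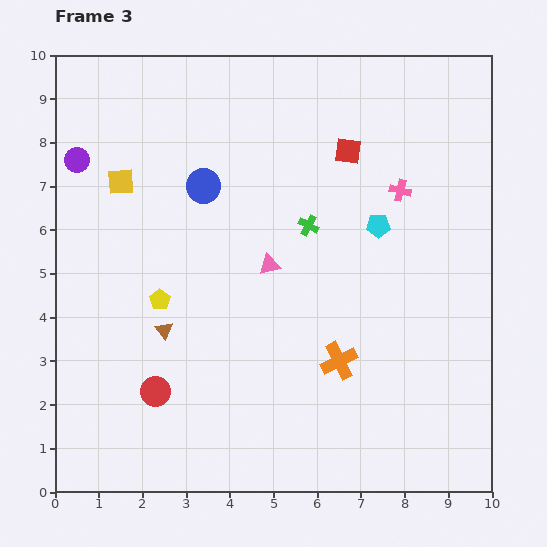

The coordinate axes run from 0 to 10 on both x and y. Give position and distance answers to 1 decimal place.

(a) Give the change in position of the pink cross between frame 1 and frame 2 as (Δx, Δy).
(0.5, 2.2)

The pink cross was at (6.8, 6.9) in frame 1 and (7.3, 9.1) in frame 2.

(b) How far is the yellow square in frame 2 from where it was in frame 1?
2.3

The yellow square moved from (0.5, 2.6) to (1.0, 4.8), a distance of √(0.5² + 2.2²) ≈ 2.3.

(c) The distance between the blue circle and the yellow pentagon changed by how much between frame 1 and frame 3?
-6.3

Distance in frame 1: 9.1. Distance in frame 3: 2.8.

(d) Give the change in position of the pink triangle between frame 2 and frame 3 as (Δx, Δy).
(-0.4, -2.1)

The pink triangle was at (5.3, 7.3) in frame 2 and (4.9, 5.2) in frame 3.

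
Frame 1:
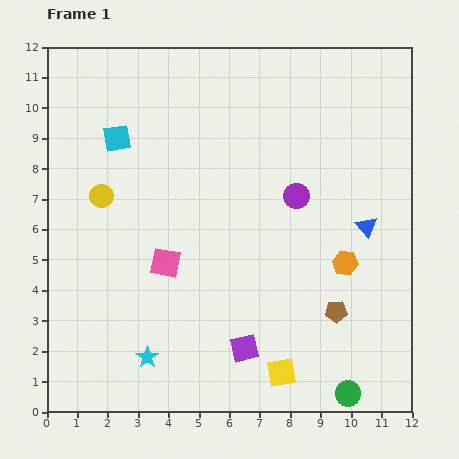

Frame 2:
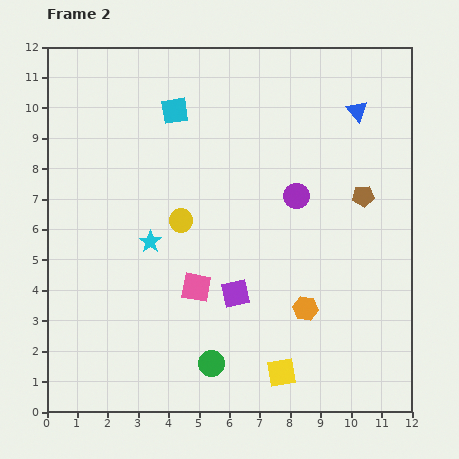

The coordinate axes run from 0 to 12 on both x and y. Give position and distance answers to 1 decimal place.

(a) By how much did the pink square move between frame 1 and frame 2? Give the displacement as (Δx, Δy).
(1.0, -0.8)

The pink square was at (3.9, 4.9) in frame 1 and (4.9, 4.1) in frame 2.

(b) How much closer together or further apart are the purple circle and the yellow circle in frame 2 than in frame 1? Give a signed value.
-2.5

Distance in frame 1: 6.4. Distance in frame 2: 3.9.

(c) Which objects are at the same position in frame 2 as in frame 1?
the purple circle, the yellow square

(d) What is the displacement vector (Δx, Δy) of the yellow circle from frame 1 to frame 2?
(2.6, -0.8)

The yellow circle was at (1.8, 7.1) in frame 1 and (4.4, 6.3) in frame 2.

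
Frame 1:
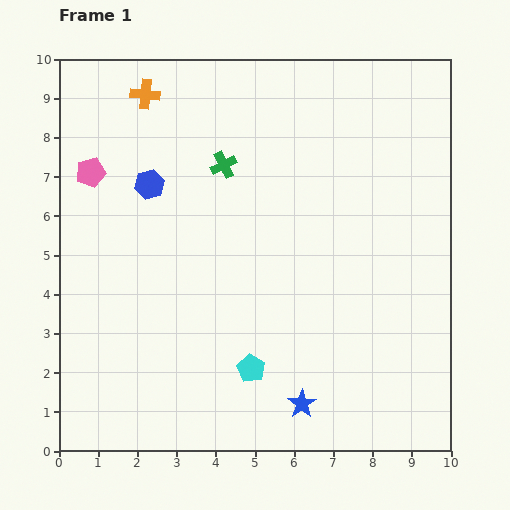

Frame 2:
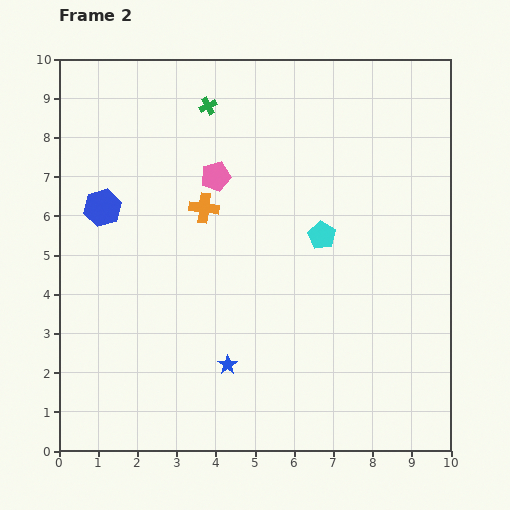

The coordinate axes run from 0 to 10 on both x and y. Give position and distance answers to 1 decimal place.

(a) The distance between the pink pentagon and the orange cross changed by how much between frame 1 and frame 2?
-1.5

Distance in frame 1: 2.4. Distance in frame 2: 0.9.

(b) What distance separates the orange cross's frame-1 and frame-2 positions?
3.3

The orange cross moved from (2.2, 9.1) to (3.7, 6.2), a distance of √(1.5² + 2.9²) ≈ 3.3.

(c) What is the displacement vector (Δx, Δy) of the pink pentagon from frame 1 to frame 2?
(3.2, -0.1)

The pink pentagon was at (0.8, 7.1) in frame 1 and (4.0, 7.0) in frame 2.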